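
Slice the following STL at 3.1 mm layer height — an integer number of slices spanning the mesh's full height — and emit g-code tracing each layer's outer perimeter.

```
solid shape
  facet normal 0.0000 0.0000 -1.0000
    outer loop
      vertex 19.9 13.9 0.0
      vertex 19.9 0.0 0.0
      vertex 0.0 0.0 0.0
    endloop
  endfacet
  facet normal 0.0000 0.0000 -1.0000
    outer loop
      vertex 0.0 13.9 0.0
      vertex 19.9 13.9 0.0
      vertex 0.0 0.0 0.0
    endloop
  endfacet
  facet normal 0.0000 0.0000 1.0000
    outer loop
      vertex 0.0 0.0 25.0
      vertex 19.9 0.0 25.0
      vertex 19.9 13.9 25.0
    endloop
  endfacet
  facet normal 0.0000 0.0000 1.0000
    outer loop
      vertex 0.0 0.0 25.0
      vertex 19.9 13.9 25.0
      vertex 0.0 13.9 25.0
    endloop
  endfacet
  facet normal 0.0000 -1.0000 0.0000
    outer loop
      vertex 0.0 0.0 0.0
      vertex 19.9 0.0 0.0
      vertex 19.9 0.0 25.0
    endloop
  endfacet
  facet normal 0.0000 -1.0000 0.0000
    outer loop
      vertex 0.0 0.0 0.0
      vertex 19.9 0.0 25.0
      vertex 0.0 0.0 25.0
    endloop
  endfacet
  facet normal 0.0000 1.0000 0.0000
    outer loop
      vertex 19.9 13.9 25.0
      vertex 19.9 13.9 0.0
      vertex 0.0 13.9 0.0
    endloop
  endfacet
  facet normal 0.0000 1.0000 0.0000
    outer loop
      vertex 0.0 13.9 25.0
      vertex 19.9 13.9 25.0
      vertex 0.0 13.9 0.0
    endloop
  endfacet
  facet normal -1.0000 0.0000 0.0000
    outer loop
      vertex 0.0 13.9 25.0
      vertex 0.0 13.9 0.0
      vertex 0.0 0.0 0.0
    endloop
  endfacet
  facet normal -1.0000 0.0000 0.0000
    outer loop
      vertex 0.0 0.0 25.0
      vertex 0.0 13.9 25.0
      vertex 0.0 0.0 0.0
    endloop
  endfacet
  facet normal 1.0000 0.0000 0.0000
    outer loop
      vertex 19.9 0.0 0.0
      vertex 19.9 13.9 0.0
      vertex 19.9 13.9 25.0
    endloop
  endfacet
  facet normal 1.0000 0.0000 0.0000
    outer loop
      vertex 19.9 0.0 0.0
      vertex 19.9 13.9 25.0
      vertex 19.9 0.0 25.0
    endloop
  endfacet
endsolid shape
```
; perimeter-only toolpath
G21 ; units = mm
G90 ; absolute positioning
G28 ; home
; layer 1
G0 Z3.1
G0 X0.0 Y0.0
G1 X19.9 Y0.0
G1 X19.9 Y13.9
G1 X0.0 Y13.9
G1 X0.0 Y0.0
; layer 2
G0 Z6.2
G0 X0.0 Y0.0
G1 X19.9 Y0.0
G1 X19.9 Y13.9
G1 X0.0 Y13.9
G1 X0.0 Y0.0
; layer 3
G0 Z9.4
G0 X0.0 Y0.0
G1 X19.9 Y0.0
G1 X19.9 Y13.9
G1 X0.0 Y13.9
G1 X0.0 Y0.0
; layer 4
G0 Z12.5
G0 X0.0 Y0.0
G1 X19.9 Y0.0
G1 X19.9 Y13.9
G1 X0.0 Y13.9
G1 X0.0 Y0.0
; layer 5
G0 Z15.6
G0 X0.0 Y0.0
G1 X19.9 Y0.0
G1 X19.9 Y13.9
G1 X0.0 Y13.9
G1 X0.0 Y0.0
; layer 6
G0 Z18.8
G0 X0.0 Y0.0
G1 X19.9 Y0.0
G1 X19.9 Y13.9
G1 X0.0 Y13.9
G1 X0.0 Y0.0
; layer 7
G0 Z21.9
G0 X0.0 Y0.0
G1 X19.9 Y0.0
G1 X19.9 Y13.9
G1 X0.0 Y13.9
G1 X0.0 Y0.0
; layer 8
G0 Z25.0
G0 X0.0 Y0.0
G1 X19.9 Y0.0
G1 X19.9 Y13.9
G1 X0.0 Y13.9
G1 X0.0 Y0.0
M2 ; end

The solid is a rectangular box, roughly 19.9 × 13.9 mm footprint and 25 mm tall. Slicing at Δz = 3.1 mm — 8 equal slices spanning the solid's height, so layer i sits at z = i·h/8 — gives 8 non-empty perimeters. Each is a 4-segment closed polygon; G0 lifts to the layer z and rapids to the start vertex, then G1 traces the edges.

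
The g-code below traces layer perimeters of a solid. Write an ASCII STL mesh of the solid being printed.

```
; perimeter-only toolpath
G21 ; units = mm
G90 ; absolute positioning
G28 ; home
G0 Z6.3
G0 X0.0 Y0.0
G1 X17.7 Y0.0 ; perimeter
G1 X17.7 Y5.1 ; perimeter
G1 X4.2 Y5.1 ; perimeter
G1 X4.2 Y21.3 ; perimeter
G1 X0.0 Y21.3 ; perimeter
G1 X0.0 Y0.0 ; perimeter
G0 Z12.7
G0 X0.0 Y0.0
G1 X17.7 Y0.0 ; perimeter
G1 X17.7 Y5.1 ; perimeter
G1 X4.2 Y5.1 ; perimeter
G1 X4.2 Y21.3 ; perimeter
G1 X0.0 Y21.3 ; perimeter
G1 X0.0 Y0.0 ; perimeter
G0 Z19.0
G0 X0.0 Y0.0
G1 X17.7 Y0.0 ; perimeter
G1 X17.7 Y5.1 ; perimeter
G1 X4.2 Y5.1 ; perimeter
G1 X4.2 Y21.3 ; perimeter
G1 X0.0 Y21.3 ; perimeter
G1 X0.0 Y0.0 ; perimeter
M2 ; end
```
solid part
  facet normal 0.0000 0.0000 -1.0000
    outer loop
      vertex 17.7 5.1 0.0
      vertex 17.7 0.0 0.0
      vertex 0.0 0.0 0.0
    endloop
  endfacet
  facet normal 0.0000 0.0000 -1.0000
    outer loop
      vertex 4.2 5.1 0.0
      vertex 17.7 5.1 0.0
      vertex 0.0 0.0 0.0
    endloop
  endfacet
  facet normal 0.0000 0.0000 -1.0000
    outer loop
      vertex 4.2 21.3 0.0
      vertex 4.2 5.1 0.0
      vertex 0.0 0.0 0.0
    endloop
  endfacet
  facet normal 0.0000 0.0000 -1.0000
    outer loop
      vertex 0.0 21.3 0.0
      vertex 4.2 21.3 0.0
      vertex 0.0 0.0 0.0
    endloop
  endfacet
  facet normal 0.0000 0.0000 1.0000
    outer loop
      vertex 0.0 0.0 19.0
      vertex 17.7 0.0 19.0
      vertex 17.7 5.1 19.0
    endloop
  endfacet
  facet normal 0.0000 0.0000 1.0000
    outer loop
      vertex 0.0 0.0 19.0
      vertex 17.7 5.1 19.0
      vertex 4.2 5.1 19.0
    endloop
  endfacet
  facet normal 0.0000 0.0000 1.0000
    outer loop
      vertex 0.0 0.0 19.0
      vertex 4.2 5.1 19.0
      vertex 4.2 21.3 19.0
    endloop
  endfacet
  facet normal 0.0000 0.0000 1.0000
    outer loop
      vertex 0.0 0.0 19.0
      vertex 4.2 21.3 19.0
      vertex 0.0 21.3 19.0
    endloop
  endfacet
  facet normal 0.0000 -1.0000 0.0000
    outer loop
      vertex 0.0 0.0 0.0
      vertex 17.7 0.0 0.0
      vertex 17.7 0.0 19.0
    endloop
  endfacet
  facet normal 0.0000 -1.0000 0.0000
    outer loop
      vertex 0.0 0.0 0.0
      vertex 17.7 0.0 19.0
      vertex 0.0 0.0 19.0
    endloop
  endfacet
  facet normal 1.0000 0.0000 0.0000
    outer loop
      vertex 17.7 0.0 0.0
      vertex 17.7 5.1 0.0
      vertex 17.7 5.1 19.0
    endloop
  endfacet
  facet normal 1.0000 0.0000 0.0000
    outer loop
      vertex 17.7 0.0 0.0
      vertex 17.7 5.1 19.0
      vertex 17.7 0.0 19.0
    endloop
  endfacet
  facet normal 0.0000 1.0000 0.0000
    outer loop
      vertex 17.7 5.1 0.0
      vertex 4.2 5.1 0.0
      vertex 4.2 5.1 19.0
    endloop
  endfacet
  facet normal 0.0000 1.0000 0.0000
    outer loop
      vertex 17.7 5.1 0.0
      vertex 4.2 5.1 19.0
      vertex 17.7 5.1 19.0
    endloop
  endfacet
  facet normal 1.0000 0.0000 0.0000
    outer loop
      vertex 4.2 5.1 0.0
      vertex 4.2 21.3 0.0
      vertex 4.2 21.3 19.0
    endloop
  endfacet
  facet normal 1.0000 0.0000 0.0000
    outer loop
      vertex 4.2 5.1 0.0
      vertex 4.2 21.3 19.0
      vertex 4.2 5.1 19.0
    endloop
  endfacet
  facet normal 0.0000 1.0000 0.0000
    outer loop
      vertex 4.2 21.3 0.0
      vertex 0.0 21.3 0.0
      vertex 0.0 21.3 19.0
    endloop
  endfacet
  facet normal 0.0000 1.0000 0.0000
    outer loop
      vertex 4.2 21.3 0.0
      vertex 0.0 21.3 19.0
      vertex 4.2 21.3 19.0
    endloop
  endfacet
  facet normal -1.0000 0.0000 0.0000
    outer loop
      vertex 0.0 21.3 0.0
      vertex 0.0 0.0 0.0
      vertex 0.0 0.0 19.0
    endloop
  endfacet
  facet normal -1.0000 0.0000 0.0000
    outer loop
      vertex 0.0 21.3 0.0
      vertex 0.0 0.0 19.0
      vertex 0.0 21.3 19.0
    endloop
  endfacet
endsolid part

The G0 Z moves step by Δz≈6.3 mm. Every layer's G1 loop is the same polygon, so the solid is a straight extrusion of it from z=0 to z≈19. Closing with flat bottom and top caps and triangulating gives 20 facets — an L-shaped prism: outer 17.7 × 21.3 mm, arm thicknesses ≈ 5.1 mm (horizontal) and 4.2 mm (vertical), extruded 19 mm in z.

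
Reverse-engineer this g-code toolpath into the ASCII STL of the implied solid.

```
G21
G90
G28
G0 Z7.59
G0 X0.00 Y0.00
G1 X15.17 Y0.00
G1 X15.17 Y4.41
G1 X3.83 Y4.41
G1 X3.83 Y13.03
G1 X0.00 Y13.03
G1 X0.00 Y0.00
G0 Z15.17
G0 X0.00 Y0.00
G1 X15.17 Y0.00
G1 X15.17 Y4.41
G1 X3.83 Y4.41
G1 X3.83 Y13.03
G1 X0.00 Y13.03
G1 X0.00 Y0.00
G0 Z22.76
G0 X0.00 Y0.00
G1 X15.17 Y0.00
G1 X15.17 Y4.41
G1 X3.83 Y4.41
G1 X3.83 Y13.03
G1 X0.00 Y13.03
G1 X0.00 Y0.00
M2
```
solid part
  facet normal 0.0000 0.0000 -1.0000
    outer loop
      vertex 15.17 4.41 0.00
      vertex 15.17 0.00 0.00
      vertex 0.00 0.00 0.00
    endloop
  endfacet
  facet normal 0.0000 0.0000 -1.0000
    outer loop
      vertex 3.83 4.41 0.00
      vertex 15.17 4.41 0.00
      vertex 0.00 0.00 0.00
    endloop
  endfacet
  facet normal 0.0000 0.0000 -1.0000
    outer loop
      vertex 3.83 13.03 0.00
      vertex 3.83 4.41 0.00
      vertex 0.00 0.00 0.00
    endloop
  endfacet
  facet normal 0.0000 0.0000 -1.0000
    outer loop
      vertex 0.00 13.03 0.00
      vertex 3.83 13.03 0.00
      vertex 0.00 0.00 0.00
    endloop
  endfacet
  facet normal 0.0000 0.0000 1.0000
    outer loop
      vertex 0.00 0.00 22.76
      vertex 15.17 0.00 22.76
      vertex 15.17 4.41 22.76
    endloop
  endfacet
  facet normal 0.0000 0.0000 1.0000
    outer loop
      vertex 0.00 0.00 22.76
      vertex 15.17 4.41 22.76
      vertex 3.83 4.41 22.76
    endloop
  endfacet
  facet normal 0.0000 0.0000 1.0000
    outer loop
      vertex 0.00 0.00 22.76
      vertex 3.83 4.41 22.76
      vertex 3.83 13.03 22.76
    endloop
  endfacet
  facet normal 0.0000 0.0000 1.0000
    outer loop
      vertex 0.00 0.00 22.76
      vertex 3.83 13.03 22.76
      vertex 0.00 13.03 22.76
    endloop
  endfacet
  facet normal 0.0000 -1.0000 0.0000
    outer loop
      vertex 0.00 0.00 0.00
      vertex 15.17 0.00 0.00
      vertex 15.17 0.00 22.76
    endloop
  endfacet
  facet normal 0.0000 -1.0000 0.0000
    outer loop
      vertex 0.00 0.00 0.00
      vertex 15.17 0.00 22.76
      vertex 0.00 0.00 22.76
    endloop
  endfacet
  facet normal 1.0000 0.0000 0.0000
    outer loop
      vertex 15.17 0.00 0.00
      vertex 15.17 4.41 0.00
      vertex 15.17 4.41 22.76
    endloop
  endfacet
  facet normal 1.0000 0.0000 0.0000
    outer loop
      vertex 15.17 0.00 0.00
      vertex 15.17 4.41 22.76
      vertex 15.17 0.00 22.76
    endloop
  endfacet
  facet normal 0.0000 1.0000 0.0000
    outer loop
      vertex 15.17 4.41 0.00
      vertex 3.83 4.41 0.00
      vertex 3.83 4.41 22.76
    endloop
  endfacet
  facet normal 0.0000 1.0000 0.0000
    outer loop
      vertex 15.17 4.41 0.00
      vertex 3.83 4.41 22.76
      vertex 15.17 4.41 22.76
    endloop
  endfacet
  facet normal 1.0000 0.0000 0.0000
    outer loop
      vertex 3.83 4.41 0.00
      vertex 3.83 13.03 0.00
      vertex 3.83 13.03 22.76
    endloop
  endfacet
  facet normal 1.0000 0.0000 0.0000
    outer loop
      vertex 3.83 4.41 0.00
      vertex 3.83 13.03 22.76
      vertex 3.83 4.41 22.76
    endloop
  endfacet
  facet normal 0.0000 1.0000 0.0000
    outer loop
      vertex 3.83 13.03 0.00
      vertex 0.00 13.03 0.00
      vertex 0.00 13.03 22.76
    endloop
  endfacet
  facet normal 0.0000 1.0000 0.0000
    outer loop
      vertex 3.83 13.03 0.00
      vertex 0.00 13.03 22.76
      vertex 3.83 13.03 22.76
    endloop
  endfacet
  facet normal -1.0000 0.0000 0.0000
    outer loop
      vertex 0.00 13.03 0.00
      vertex 0.00 0.00 0.00
      vertex 0.00 0.00 22.76
    endloop
  endfacet
  facet normal -1.0000 0.0000 0.0000
    outer loop
      vertex 0.00 13.03 0.00
      vertex 0.00 0.00 22.76
      vertex 0.00 13.03 22.76
    endloop
  endfacet
endsolid part

The G0 Z moves step by Δz≈7.59 mm. Every layer's G1 loop is the same polygon, so the solid is a straight extrusion of it from z=0 to z≈22.8. Closing with flat bottom and top caps and triangulating gives 20 facets — an L-shaped prism: outer 15.2 × 13 mm, arm thicknesses ≈ 4.41 mm (horizontal) and 3.83 mm (vertical), extruded 22.8 mm in z.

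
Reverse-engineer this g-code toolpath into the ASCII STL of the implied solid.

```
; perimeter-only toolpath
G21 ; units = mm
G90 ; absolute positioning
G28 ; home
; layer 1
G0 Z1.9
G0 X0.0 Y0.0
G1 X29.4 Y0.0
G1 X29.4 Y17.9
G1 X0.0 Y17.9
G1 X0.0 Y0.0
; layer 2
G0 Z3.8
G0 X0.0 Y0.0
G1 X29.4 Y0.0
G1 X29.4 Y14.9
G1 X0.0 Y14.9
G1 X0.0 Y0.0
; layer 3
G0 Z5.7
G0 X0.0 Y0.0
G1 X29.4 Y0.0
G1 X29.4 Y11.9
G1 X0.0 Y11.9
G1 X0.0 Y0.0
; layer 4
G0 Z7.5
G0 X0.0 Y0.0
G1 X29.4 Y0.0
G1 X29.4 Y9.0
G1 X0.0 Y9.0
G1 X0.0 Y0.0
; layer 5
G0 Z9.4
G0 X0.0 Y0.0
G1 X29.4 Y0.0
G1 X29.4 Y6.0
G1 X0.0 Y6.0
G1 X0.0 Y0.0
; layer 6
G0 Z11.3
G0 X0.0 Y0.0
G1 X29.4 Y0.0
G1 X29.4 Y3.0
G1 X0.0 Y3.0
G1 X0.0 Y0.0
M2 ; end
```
solid part
  facet normal 0.0000 0.0000 -1.0000
    outer loop
      vertex 29.4 20.9 0.0
      vertex 29.4 0.0 0.0
      vertex 0.0 0.0 0.0
    endloop
  endfacet
  facet normal 0.0000 0.0000 -1.0000
    outer loop
      vertex 0.0 20.9 0.0
      vertex 29.4 20.9 0.0
      vertex 0.0 0.0 0.0
    endloop
  endfacet
  facet normal 0.0000 -1.0000 0.0000
    outer loop
      vertex 0.0 0.0 0.0
      vertex 29.4 0.0 0.0
      vertex 29.4 0.0 13.2
    endloop
  endfacet
  facet normal 0.0000 -1.0000 0.0000
    outer loop
      vertex 0.0 0.0 0.0
      vertex 29.4 0.0 13.2
      vertex 0.0 0.0 13.2
    endloop
  endfacet
  facet normal 0.0000 0.5340 0.8455
    outer loop
      vertex 0.0 0.0 13.2
      vertex 29.4 0.0 13.2
      vertex 29.4 20.9 0.0
    endloop
  endfacet
  facet normal 0.0000 0.5340 0.8455
    outer loop
      vertex 0.0 0.0 13.2
      vertex 29.4 20.9 0.0
      vertex 0.0 20.9 0.0
    endloop
  endfacet
  facet normal -1.0000 0.0000 0.0000
    outer loop
      vertex 0.0 0.0 13.2
      vertex 0.0 20.9 0.0
      vertex 0.0 0.0 0.0
    endloop
  endfacet
  facet normal 1.0000 0.0000 0.0000
    outer loop
      vertex 29.4 0.0 0.0
      vertex 29.4 20.9 0.0
      vertex 29.4 0.0 13.2
    endloop
  endfacet
endsolid part

The G0 Z moves step by Δz≈1.9 mm. The G1 loops shrink linearly with z, so the solid tapers from its base footprint up to z≈13.2. Closing with a flat bottom cap and the tapered top and triangulating gives 8 facets — a wedge (ramp): 29.4 × 20.9 mm base, rising to 13.2 mm along the y=0 edge and sloping linearly to z=0 at y=20.9.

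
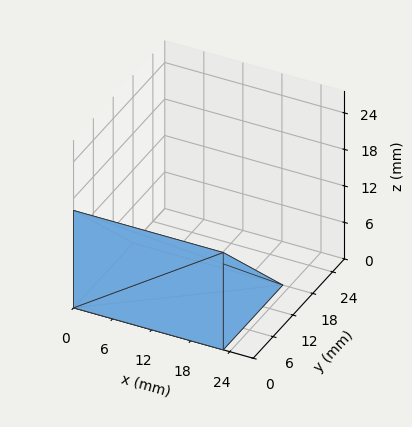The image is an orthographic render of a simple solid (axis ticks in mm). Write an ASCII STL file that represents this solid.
Reading the render: the shape is a wedge (ramp): 23 × 18 mm base, rising to 16 mm along the y=0 edge and sloping linearly to z=0 at y=18 (dimensions read to the nearest mm from the axis ticks). For the STL, each face is triangulated and given an outward normal.

solid part
  facet normal 0.0000 0.0000 -1.0000
    outer loop
      vertex 23.00 18.00 0.00
      vertex 23.00 0.00 0.00
      vertex 0.00 0.00 0.00
    endloop
  endfacet
  facet normal 0.0000 0.0000 -1.0000
    outer loop
      vertex 0.00 18.00 0.00
      vertex 23.00 18.00 0.00
      vertex 0.00 0.00 0.00
    endloop
  endfacet
  facet normal 0.0000 -1.0000 0.0000
    outer loop
      vertex 0.00 0.00 0.00
      vertex 23.00 0.00 0.00
      vertex 23.00 0.00 16.00
    endloop
  endfacet
  facet normal 0.0000 -1.0000 0.0000
    outer loop
      vertex 0.00 0.00 0.00
      vertex 23.00 0.00 16.00
      vertex 0.00 0.00 16.00
    endloop
  endfacet
  facet normal 0.0000 0.6644 0.7474
    outer loop
      vertex 0.00 0.00 16.00
      vertex 23.00 0.00 16.00
      vertex 23.00 18.00 0.00
    endloop
  endfacet
  facet normal 0.0000 0.6644 0.7474
    outer loop
      vertex 0.00 0.00 16.00
      vertex 23.00 18.00 0.00
      vertex 0.00 18.00 0.00
    endloop
  endfacet
  facet normal -1.0000 0.0000 0.0000
    outer loop
      vertex 0.00 0.00 16.00
      vertex 0.00 18.00 0.00
      vertex 0.00 0.00 0.00
    endloop
  endfacet
  facet normal 1.0000 0.0000 0.0000
    outer loop
      vertex 23.00 0.00 0.00
      vertex 23.00 18.00 0.00
      vertex 23.00 0.00 16.00
    endloop
  endfacet
endsolid part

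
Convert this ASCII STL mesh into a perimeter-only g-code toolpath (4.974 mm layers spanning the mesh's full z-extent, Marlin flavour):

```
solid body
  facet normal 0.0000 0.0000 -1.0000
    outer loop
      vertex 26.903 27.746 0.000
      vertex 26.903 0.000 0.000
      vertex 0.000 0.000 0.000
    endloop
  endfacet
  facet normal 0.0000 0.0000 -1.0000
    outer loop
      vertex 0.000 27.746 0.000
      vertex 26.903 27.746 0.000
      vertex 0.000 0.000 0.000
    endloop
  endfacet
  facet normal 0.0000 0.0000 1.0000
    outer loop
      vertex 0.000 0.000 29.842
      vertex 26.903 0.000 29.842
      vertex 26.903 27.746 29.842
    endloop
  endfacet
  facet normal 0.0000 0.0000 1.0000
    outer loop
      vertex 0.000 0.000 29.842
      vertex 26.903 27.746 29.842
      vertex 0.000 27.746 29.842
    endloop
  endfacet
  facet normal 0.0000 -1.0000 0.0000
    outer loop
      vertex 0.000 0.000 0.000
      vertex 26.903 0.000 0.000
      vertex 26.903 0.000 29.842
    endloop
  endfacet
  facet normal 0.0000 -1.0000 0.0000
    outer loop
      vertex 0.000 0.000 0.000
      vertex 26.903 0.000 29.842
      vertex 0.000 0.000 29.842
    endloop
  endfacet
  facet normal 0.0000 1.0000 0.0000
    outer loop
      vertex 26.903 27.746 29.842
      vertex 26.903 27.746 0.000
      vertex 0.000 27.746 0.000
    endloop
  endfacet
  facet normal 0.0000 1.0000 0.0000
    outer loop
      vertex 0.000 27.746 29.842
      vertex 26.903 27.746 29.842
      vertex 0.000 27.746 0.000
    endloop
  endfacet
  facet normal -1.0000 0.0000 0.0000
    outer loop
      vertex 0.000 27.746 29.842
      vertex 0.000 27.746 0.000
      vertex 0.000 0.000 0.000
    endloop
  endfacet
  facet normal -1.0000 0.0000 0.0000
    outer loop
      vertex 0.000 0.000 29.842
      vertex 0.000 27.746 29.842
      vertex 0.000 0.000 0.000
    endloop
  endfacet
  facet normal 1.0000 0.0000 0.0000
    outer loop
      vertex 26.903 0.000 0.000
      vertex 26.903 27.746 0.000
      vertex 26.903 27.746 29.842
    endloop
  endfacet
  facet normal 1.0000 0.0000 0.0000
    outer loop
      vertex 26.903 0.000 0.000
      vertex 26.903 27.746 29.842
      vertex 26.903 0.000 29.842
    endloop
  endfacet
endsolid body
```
; perimeter-only toolpath
G21 ; units = mm
G90 ; absolute positioning
G28 ; home
; layer 1
G0 Z4.974
G0 X0.000 Y0.000
G1 X26.903 Y0.000
G1 X26.903 Y27.746
G1 X0.000 Y27.746
G1 X0.000 Y0.000
; layer 2
G0 Z9.947
G0 X0.000 Y0.000
G1 X26.903 Y0.000
G1 X26.903 Y27.746
G1 X0.000 Y27.746
G1 X0.000 Y0.000
; layer 3
G0 Z14.921
G0 X0.000 Y0.000
G1 X26.903 Y0.000
G1 X26.903 Y27.746
G1 X0.000 Y27.746
G1 X0.000 Y0.000
; layer 4
G0 Z19.895
G0 X0.000 Y0.000
G1 X26.903 Y0.000
G1 X26.903 Y27.746
G1 X0.000 Y27.746
G1 X0.000 Y0.000
; layer 5
G0 Z24.868
G0 X0.000 Y0.000
G1 X26.903 Y0.000
G1 X26.903 Y27.746
G1 X0.000 Y27.746
G1 X0.000 Y0.000
; layer 6
G0 Z29.842
G0 X0.000 Y0.000
G1 X26.903 Y0.000
G1 X26.903 Y27.746
G1 X0.000 Y27.746
G1 X0.000 Y0.000
M2 ; end

The solid is a rectangular box, roughly 26.9 × 27.7 mm footprint and 29.8 mm tall. Slicing at Δz = 4.974 mm — 6 equal slices spanning the solid's height, so layer i sits at z = i·h/6 — gives 6 non-empty perimeters. Each is a 4-segment closed polygon; G0 lifts to the layer z and rapids to the start vertex, then G1 traces the edges.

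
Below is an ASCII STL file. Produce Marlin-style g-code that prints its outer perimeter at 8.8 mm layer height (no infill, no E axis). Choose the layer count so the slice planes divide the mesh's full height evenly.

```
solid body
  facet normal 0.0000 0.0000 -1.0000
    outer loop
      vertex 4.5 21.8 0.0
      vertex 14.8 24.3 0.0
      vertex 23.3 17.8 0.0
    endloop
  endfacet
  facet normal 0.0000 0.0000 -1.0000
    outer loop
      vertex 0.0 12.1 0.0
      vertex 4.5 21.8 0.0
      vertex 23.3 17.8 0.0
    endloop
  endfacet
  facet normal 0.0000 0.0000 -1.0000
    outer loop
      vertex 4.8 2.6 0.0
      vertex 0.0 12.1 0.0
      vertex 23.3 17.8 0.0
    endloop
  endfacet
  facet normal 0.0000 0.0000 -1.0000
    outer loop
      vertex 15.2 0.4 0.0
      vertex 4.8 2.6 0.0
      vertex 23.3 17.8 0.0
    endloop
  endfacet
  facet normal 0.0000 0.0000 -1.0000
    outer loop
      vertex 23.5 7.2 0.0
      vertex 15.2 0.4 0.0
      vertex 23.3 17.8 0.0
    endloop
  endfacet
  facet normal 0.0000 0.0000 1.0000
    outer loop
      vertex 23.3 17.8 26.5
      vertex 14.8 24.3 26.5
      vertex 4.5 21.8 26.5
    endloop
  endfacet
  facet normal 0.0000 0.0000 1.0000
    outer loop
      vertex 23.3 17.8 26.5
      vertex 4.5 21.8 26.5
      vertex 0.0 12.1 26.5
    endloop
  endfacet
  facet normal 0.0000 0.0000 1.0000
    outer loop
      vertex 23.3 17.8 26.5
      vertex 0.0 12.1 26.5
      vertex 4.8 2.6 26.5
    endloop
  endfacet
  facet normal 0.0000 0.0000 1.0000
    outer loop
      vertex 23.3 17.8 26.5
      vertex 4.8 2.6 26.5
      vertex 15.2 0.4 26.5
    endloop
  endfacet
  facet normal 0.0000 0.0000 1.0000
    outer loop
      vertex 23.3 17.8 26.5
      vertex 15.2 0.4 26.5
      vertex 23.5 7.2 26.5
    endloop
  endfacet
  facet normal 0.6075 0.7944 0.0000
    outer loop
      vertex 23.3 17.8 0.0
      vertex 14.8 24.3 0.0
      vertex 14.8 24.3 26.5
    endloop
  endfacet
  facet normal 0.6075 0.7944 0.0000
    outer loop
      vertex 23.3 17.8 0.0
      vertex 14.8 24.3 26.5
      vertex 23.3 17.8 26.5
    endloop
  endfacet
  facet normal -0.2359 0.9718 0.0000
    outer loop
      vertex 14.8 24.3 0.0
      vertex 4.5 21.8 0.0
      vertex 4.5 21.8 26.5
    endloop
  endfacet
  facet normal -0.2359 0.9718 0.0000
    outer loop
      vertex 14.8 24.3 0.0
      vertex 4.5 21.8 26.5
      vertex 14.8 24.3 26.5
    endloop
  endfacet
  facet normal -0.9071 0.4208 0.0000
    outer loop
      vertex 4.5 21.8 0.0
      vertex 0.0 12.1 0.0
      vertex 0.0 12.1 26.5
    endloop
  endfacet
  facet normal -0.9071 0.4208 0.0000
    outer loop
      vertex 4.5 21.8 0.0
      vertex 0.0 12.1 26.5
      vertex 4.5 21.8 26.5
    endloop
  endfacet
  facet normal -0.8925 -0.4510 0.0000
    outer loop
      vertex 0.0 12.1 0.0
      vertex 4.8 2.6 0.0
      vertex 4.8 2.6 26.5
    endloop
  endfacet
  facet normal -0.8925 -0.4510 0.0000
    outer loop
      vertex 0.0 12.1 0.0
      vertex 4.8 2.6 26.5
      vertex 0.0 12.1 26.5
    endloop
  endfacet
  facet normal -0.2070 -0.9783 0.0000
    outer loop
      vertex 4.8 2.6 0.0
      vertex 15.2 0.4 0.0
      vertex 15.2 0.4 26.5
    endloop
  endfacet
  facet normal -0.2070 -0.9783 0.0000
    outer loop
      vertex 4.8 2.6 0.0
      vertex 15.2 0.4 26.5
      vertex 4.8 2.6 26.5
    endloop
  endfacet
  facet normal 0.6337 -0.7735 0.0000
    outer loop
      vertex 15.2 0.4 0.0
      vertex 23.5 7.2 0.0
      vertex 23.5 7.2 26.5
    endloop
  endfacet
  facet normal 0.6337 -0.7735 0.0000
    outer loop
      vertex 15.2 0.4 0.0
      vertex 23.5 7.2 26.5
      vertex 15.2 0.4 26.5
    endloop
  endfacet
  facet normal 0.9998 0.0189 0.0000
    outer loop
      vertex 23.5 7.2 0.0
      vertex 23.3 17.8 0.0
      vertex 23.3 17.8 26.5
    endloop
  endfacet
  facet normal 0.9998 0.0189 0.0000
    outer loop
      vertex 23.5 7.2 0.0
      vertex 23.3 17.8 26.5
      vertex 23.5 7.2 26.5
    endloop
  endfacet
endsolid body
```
; perimeter-only toolpath
G21 ; units = mm
G90 ; absolute positioning
G28 ; home
; layer 1
G0 Z8.8
G0 X23.3 Y17.8
G1 X14.8 Y24.3
G1 X4.5 Y21.8
G1 X0.0 Y12.1
G1 X4.8 Y2.6
G1 X15.2 Y0.4
G1 X23.5 Y7.2
G1 X23.3 Y17.8
; layer 2
G0 Z17.7
G0 X23.3 Y17.8
G1 X14.8 Y24.3
G1 X4.5 Y21.8
G1 X0.0 Y12.1
G1 X4.8 Y2.6
G1 X15.2 Y0.4
G1 X23.5 Y7.2
G1 X23.3 Y17.8
; layer 3
G0 Z26.5
G0 X23.3 Y17.8
G1 X14.8 Y24.3
G1 X4.5 Y21.8
G1 X0.0 Y12.1
G1 X4.8 Y2.6
G1 X15.2 Y0.4
G1 X23.5 Y7.2
G1 X23.3 Y17.8
M2 ; end

The solid is a regular 7-sided prism (a cylinder approximated with 7 flat sides), circumscribed radius ≈ 12.3 mm, height ≈ 26.5 mm. Slicing at Δz = 8.8 mm — 3 equal slices spanning the solid's height, so layer i sits at z = i·h/3 — gives 3 non-empty perimeters. Each is a 7-segment closed polygon; G0 lifts to the layer z and rapids to the start vertex, then G1 traces the edges.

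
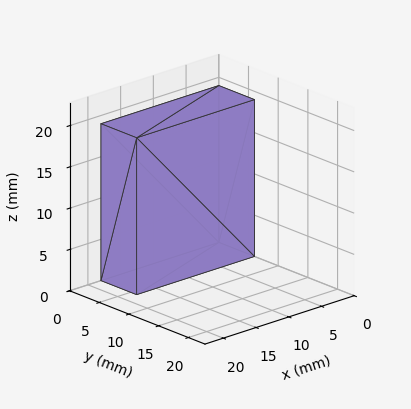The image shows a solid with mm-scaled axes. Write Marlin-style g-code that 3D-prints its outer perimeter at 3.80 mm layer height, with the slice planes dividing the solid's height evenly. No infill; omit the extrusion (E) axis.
Reading the render: the shape is a rectangular box, roughly 18 × 6 mm footprint and 19 mm tall (dimensions read to the nearest mm from the axis ticks). For the g-code, the solid's height is divided into equal slices at the stated Δz and each level perimeter traced with G1 moves after a G0 lift.

; perimeter-only toolpath
G21 ; units = mm
G90 ; absolute positioning
G28 ; home
; layer 1
G0 Z3.80
G0 X0.00 Y0.00
G1 X18.00 Y0.00
G1 X18.00 Y6.00
G1 X0.00 Y6.00
G1 X0.00 Y0.00
; layer 2
G0 Z7.60
G0 X0.00 Y0.00
G1 X18.00 Y0.00
G1 X18.00 Y6.00
G1 X0.00 Y6.00
G1 X0.00 Y0.00
; layer 3
G0 Z11.40
G0 X0.00 Y0.00
G1 X18.00 Y0.00
G1 X18.00 Y6.00
G1 X0.00 Y6.00
G1 X0.00 Y0.00
; layer 4
G0 Z15.20
G0 X0.00 Y0.00
G1 X18.00 Y0.00
G1 X18.00 Y6.00
G1 X0.00 Y6.00
G1 X0.00 Y0.00
; layer 5
G0 Z19.00
G0 X0.00 Y0.00
G1 X18.00 Y0.00
G1 X18.00 Y6.00
G1 X0.00 Y6.00
G1 X0.00 Y0.00
M2 ; end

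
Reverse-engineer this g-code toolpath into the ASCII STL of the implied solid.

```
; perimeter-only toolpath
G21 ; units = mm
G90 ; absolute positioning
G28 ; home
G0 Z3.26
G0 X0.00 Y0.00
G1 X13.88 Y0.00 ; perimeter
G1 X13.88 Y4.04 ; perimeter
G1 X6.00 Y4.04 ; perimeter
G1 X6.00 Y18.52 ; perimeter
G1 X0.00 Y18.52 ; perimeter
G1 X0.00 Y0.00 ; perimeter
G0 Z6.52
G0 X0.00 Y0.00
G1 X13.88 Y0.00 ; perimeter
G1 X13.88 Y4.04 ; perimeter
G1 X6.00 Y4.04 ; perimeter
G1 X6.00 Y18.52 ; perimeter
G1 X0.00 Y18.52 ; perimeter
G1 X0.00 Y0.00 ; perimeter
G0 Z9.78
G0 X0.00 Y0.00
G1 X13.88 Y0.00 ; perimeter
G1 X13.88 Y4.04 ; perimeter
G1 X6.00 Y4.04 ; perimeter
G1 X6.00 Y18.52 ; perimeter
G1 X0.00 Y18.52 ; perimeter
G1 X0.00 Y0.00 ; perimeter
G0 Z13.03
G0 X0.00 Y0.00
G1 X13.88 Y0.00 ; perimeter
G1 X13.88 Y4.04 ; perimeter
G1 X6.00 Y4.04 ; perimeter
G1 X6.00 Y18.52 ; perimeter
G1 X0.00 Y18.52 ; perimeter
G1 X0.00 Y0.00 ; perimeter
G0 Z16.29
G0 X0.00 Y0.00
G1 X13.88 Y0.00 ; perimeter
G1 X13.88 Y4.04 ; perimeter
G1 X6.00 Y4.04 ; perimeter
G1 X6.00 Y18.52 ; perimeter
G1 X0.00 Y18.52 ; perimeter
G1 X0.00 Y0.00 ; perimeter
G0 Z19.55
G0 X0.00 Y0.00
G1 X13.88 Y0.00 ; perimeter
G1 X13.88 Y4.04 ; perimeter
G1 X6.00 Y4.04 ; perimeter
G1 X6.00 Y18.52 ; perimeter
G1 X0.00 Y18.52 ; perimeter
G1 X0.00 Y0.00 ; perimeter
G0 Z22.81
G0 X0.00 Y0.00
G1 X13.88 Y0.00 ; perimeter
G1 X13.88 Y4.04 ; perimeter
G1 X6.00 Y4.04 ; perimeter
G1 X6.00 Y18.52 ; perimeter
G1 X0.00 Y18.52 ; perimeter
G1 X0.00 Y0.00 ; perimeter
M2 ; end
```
solid part
  facet normal 0.0000 0.0000 -1.0000
    outer loop
      vertex 13.88 4.04 0.00
      vertex 13.88 0.00 0.00
      vertex 0.00 0.00 0.00
    endloop
  endfacet
  facet normal 0.0000 0.0000 -1.0000
    outer loop
      vertex 6.00 4.04 0.00
      vertex 13.88 4.04 0.00
      vertex 0.00 0.00 0.00
    endloop
  endfacet
  facet normal 0.0000 0.0000 -1.0000
    outer loop
      vertex 6.00 18.52 0.00
      vertex 6.00 4.04 0.00
      vertex 0.00 0.00 0.00
    endloop
  endfacet
  facet normal 0.0000 0.0000 -1.0000
    outer loop
      vertex 0.00 18.52 0.00
      vertex 6.00 18.52 0.00
      vertex 0.00 0.00 0.00
    endloop
  endfacet
  facet normal 0.0000 0.0000 1.0000
    outer loop
      vertex 0.00 0.00 22.81
      vertex 13.88 0.00 22.81
      vertex 13.88 4.04 22.81
    endloop
  endfacet
  facet normal 0.0000 0.0000 1.0000
    outer loop
      vertex 0.00 0.00 22.81
      vertex 13.88 4.04 22.81
      vertex 6.00 4.04 22.81
    endloop
  endfacet
  facet normal 0.0000 0.0000 1.0000
    outer loop
      vertex 0.00 0.00 22.81
      vertex 6.00 4.04 22.81
      vertex 6.00 18.52 22.81
    endloop
  endfacet
  facet normal 0.0000 0.0000 1.0000
    outer loop
      vertex 0.00 0.00 22.81
      vertex 6.00 18.52 22.81
      vertex 0.00 18.52 22.81
    endloop
  endfacet
  facet normal 0.0000 -1.0000 0.0000
    outer loop
      vertex 0.00 0.00 0.00
      vertex 13.88 0.00 0.00
      vertex 13.88 0.00 22.81
    endloop
  endfacet
  facet normal 0.0000 -1.0000 0.0000
    outer loop
      vertex 0.00 0.00 0.00
      vertex 13.88 0.00 22.81
      vertex 0.00 0.00 22.81
    endloop
  endfacet
  facet normal 1.0000 0.0000 0.0000
    outer loop
      vertex 13.88 0.00 0.00
      vertex 13.88 4.04 0.00
      vertex 13.88 4.04 22.81
    endloop
  endfacet
  facet normal 1.0000 0.0000 0.0000
    outer loop
      vertex 13.88 0.00 0.00
      vertex 13.88 4.04 22.81
      vertex 13.88 0.00 22.81
    endloop
  endfacet
  facet normal 0.0000 1.0000 0.0000
    outer loop
      vertex 13.88 4.04 0.00
      vertex 6.00 4.04 0.00
      vertex 6.00 4.04 22.81
    endloop
  endfacet
  facet normal 0.0000 1.0000 0.0000
    outer loop
      vertex 13.88 4.04 0.00
      vertex 6.00 4.04 22.81
      vertex 13.88 4.04 22.81
    endloop
  endfacet
  facet normal 1.0000 0.0000 0.0000
    outer loop
      vertex 6.00 4.04 0.00
      vertex 6.00 18.52 0.00
      vertex 6.00 18.52 22.81
    endloop
  endfacet
  facet normal 1.0000 0.0000 0.0000
    outer loop
      vertex 6.00 4.04 0.00
      vertex 6.00 18.52 22.81
      vertex 6.00 4.04 22.81
    endloop
  endfacet
  facet normal 0.0000 1.0000 0.0000
    outer loop
      vertex 6.00 18.52 0.00
      vertex 0.00 18.52 0.00
      vertex 0.00 18.52 22.81
    endloop
  endfacet
  facet normal 0.0000 1.0000 0.0000
    outer loop
      vertex 6.00 18.52 0.00
      vertex 0.00 18.52 22.81
      vertex 6.00 18.52 22.81
    endloop
  endfacet
  facet normal -1.0000 0.0000 0.0000
    outer loop
      vertex 0.00 18.52 0.00
      vertex 0.00 0.00 0.00
      vertex 0.00 0.00 22.81
    endloop
  endfacet
  facet normal -1.0000 0.0000 0.0000
    outer loop
      vertex 0.00 18.52 0.00
      vertex 0.00 0.00 22.81
      vertex 0.00 18.52 22.81
    endloop
  endfacet
endsolid part

The G0 Z moves step by Δz≈3.26 mm. Every layer's G1 loop is the same polygon, so the solid is a straight extrusion of it from z=0 to z≈22.8. Closing with flat bottom and top caps and triangulating gives 20 facets — an L-shaped prism: outer 13.9 × 18.5 mm, arm thicknesses ≈ 4.04 mm (horizontal) and 6 mm (vertical), extruded 22.8 mm in z.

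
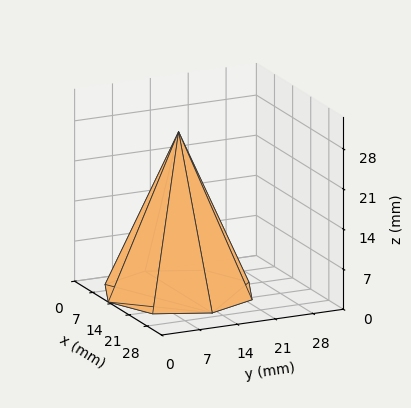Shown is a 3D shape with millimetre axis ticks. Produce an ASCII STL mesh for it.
Reading the render: the shape is a regular 8-sided pyramid, base circumscribed radius ≈ 13 mm, apex at z ≈ 28 mm (dimensions read to the nearest mm from the axis ticks). For the STL, each face is triangulated and given an outward normal.

solid part
  facet normal 0.0000 0.0000 -1.0000
    outer loop
      vertex 13.00 26.00 0.00
      vertex 22.19 22.19 0.00
      vertex 26.00 13.00 0.00
    endloop
  endfacet
  facet normal 0.0000 0.0000 -1.0000
    outer loop
      vertex 3.81 22.19 0.00
      vertex 13.00 26.00 0.00
      vertex 26.00 13.00 0.00
    endloop
  endfacet
  facet normal 0.0000 0.0000 -1.0000
    outer loop
      vertex 0.00 13.00 0.00
      vertex 3.81 22.19 0.00
      vertex 26.00 13.00 0.00
    endloop
  endfacet
  facet normal 0.0000 0.0000 -1.0000
    outer loop
      vertex 3.81 3.81 0.00
      vertex 0.00 13.00 0.00
      vertex 26.00 13.00 0.00
    endloop
  endfacet
  facet normal 0.0000 0.0000 -1.0000
    outer loop
      vertex 13.00 0.00 0.00
      vertex 3.81 3.81 0.00
      vertex 26.00 13.00 0.00
    endloop
  endfacet
  facet normal 0.0000 0.0000 -1.0000
    outer loop
      vertex 22.19 3.81 0.00
      vertex 13.00 0.00 0.00
      vertex 26.00 13.00 0.00
    endloop
  endfacet
  facet normal 0.8490 0.3520 0.3942
    outer loop
      vertex 26.00 13.00 0.00
      vertex 22.19 22.19 0.00
      vertex 13.00 13.00 28.00
    endloop
  endfacet
  facet normal 0.3520 0.8490 0.3942
    outer loop
      vertex 22.19 22.19 0.00
      vertex 13.00 26.00 0.00
      vertex 13.00 13.00 28.00
    endloop
  endfacet
  facet normal -0.3520 0.8490 0.3942
    outer loop
      vertex 13.00 26.00 0.00
      vertex 3.81 22.19 0.00
      vertex 13.00 13.00 28.00
    endloop
  endfacet
  facet normal -0.8490 0.3520 0.3942
    outer loop
      vertex 3.81 22.19 0.00
      vertex 0.00 13.00 0.00
      vertex 13.00 13.00 28.00
    endloop
  endfacet
  facet normal -0.8490 -0.3520 0.3942
    outer loop
      vertex 0.00 13.00 0.00
      vertex 3.81 3.81 0.00
      vertex 13.00 13.00 28.00
    endloop
  endfacet
  facet normal -0.3520 -0.8490 0.3942
    outer loop
      vertex 3.81 3.81 0.00
      vertex 13.00 0.00 0.00
      vertex 13.00 13.00 28.00
    endloop
  endfacet
  facet normal 0.3520 -0.8490 0.3942
    outer loop
      vertex 13.00 0.00 0.00
      vertex 22.19 3.81 0.00
      vertex 13.00 13.00 28.00
    endloop
  endfacet
  facet normal 0.8490 -0.3520 0.3942
    outer loop
      vertex 22.19 3.81 0.00
      vertex 26.00 13.00 0.00
      vertex 13.00 13.00 28.00
    endloop
  endfacet
endsolid part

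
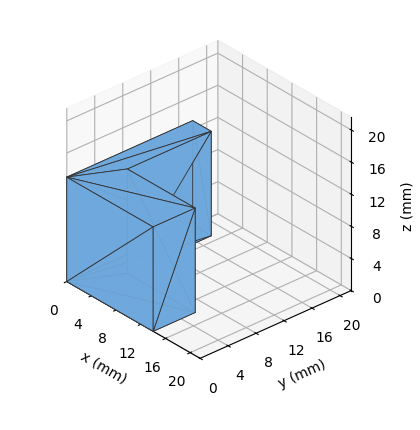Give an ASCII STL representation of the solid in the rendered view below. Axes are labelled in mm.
Reading the render: the shape is an L-shaped prism: outer 14 × 18 mm, arm thicknesses ≈ 6 mm (horizontal) and 3 mm (vertical), extruded 13 mm in z (dimensions read to the nearest mm from the axis ticks). For the STL, each face is triangulated and given an outward normal.

solid part
  facet normal 0.0000 0.0000 -1.0000
    outer loop
      vertex 14.0 6.0 0.0
      vertex 14.0 0.0 0.0
      vertex 0.0 0.0 0.0
    endloop
  endfacet
  facet normal 0.0000 0.0000 -1.0000
    outer loop
      vertex 3.0 6.0 0.0
      vertex 14.0 6.0 0.0
      vertex 0.0 0.0 0.0
    endloop
  endfacet
  facet normal 0.0000 0.0000 -1.0000
    outer loop
      vertex 3.0 18.0 0.0
      vertex 3.0 6.0 0.0
      vertex 0.0 0.0 0.0
    endloop
  endfacet
  facet normal 0.0000 0.0000 -1.0000
    outer loop
      vertex 0.0 18.0 0.0
      vertex 3.0 18.0 0.0
      vertex 0.0 0.0 0.0
    endloop
  endfacet
  facet normal 0.0000 0.0000 1.0000
    outer loop
      vertex 0.0 0.0 13.0
      vertex 14.0 0.0 13.0
      vertex 14.0 6.0 13.0
    endloop
  endfacet
  facet normal 0.0000 0.0000 1.0000
    outer loop
      vertex 0.0 0.0 13.0
      vertex 14.0 6.0 13.0
      vertex 3.0 6.0 13.0
    endloop
  endfacet
  facet normal 0.0000 0.0000 1.0000
    outer loop
      vertex 0.0 0.0 13.0
      vertex 3.0 6.0 13.0
      vertex 3.0 18.0 13.0
    endloop
  endfacet
  facet normal 0.0000 0.0000 1.0000
    outer loop
      vertex 0.0 0.0 13.0
      vertex 3.0 18.0 13.0
      vertex 0.0 18.0 13.0
    endloop
  endfacet
  facet normal 0.0000 -1.0000 0.0000
    outer loop
      vertex 0.0 0.0 0.0
      vertex 14.0 0.0 0.0
      vertex 14.0 0.0 13.0
    endloop
  endfacet
  facet normal 0.0000 -1.0000 0.0000
    outer loop
      vertex 0.0 0.0 0.0
      vertex 14.0 0.0 13.0
      vertex 0.0 0.0 13.0
    endloop
  endfacet
  facet normal 1.0000 0.0000 0.0000
    outer loop
      vertex 14.0 0.0 0.0
      vertex 14.0 6.0 0.0
      vertex 14.0 6.0 13.0
    endloop
  endfacet
  facet normal 1.0000 0.0000 0.0000
    outer loop
      vertex 14.0 0.0 0.0
      vertex 14.0 6.0 13.0
      vertex 14.0 0.0 13.0
    endloop
  endfacet
  facet normal 0.0000 1.0000 0.0000
    outer loop
      vertex 14.0 6.0 0.0
      vertex 3.0 6.0 0.0
      vertex 3.0 6.0 13.0
    endloop
  endfacet
  facet normal 0.0000 1.0000 0.0000
    outer loop
      vertex 14.0 6.0 0.0
      vertex 3.0 6.0 13.0
      vertex 14.0 6.0 13.0
    endloop
  endfacet
  facet normal 1.0000 0.0000 0.0000
    outer loop
      vertex 3.0 6.0 0.0
      vertex 3.0 18.0 0.0
      vertex 3.0 18.0 13.0
    endloop
  endfacet
  facet normal 1.0000 0.0000 0.0000
    outer loop
      vertex 3.0 6.0 0.0
      vertex 3.0 18.0 13.0
      vertex 3.0 6.0 13.0
    endloop
  endfacet
  facet normal 0.0000 1.0000 0.0000
    outer loop
      vertex 3.0 18.0 0.0
      vertex 0.0 18.0 0.0
      vertex 0.0 18.0 13.0
    endloop
  endfacet
  facet normal 0.0000 1.0000 0.0000
    outer loop
      vertex 3.0 18.0 0.0
      vertex 0.0 18.0 13.0
      vertex 3.0 18.0 13.0
    endloop
  endfacet
  facet normal -1.0000 0.0000 0.0000
    outer loop
      vertex 0.0 18.0 0.0
      vertex 0.0 0.0 0.0
      vertex 0.0 0.0 13.0
    endloop
  endfacet
  facet normal -1.0000 0.0000 0.0000
    outer loop
      vertex 0.0 18.0 0.0
      vertex 0.0 0.0 13.0
      vertex 0.0 18.0 13.0
    endloop
  endfacet
endsolid part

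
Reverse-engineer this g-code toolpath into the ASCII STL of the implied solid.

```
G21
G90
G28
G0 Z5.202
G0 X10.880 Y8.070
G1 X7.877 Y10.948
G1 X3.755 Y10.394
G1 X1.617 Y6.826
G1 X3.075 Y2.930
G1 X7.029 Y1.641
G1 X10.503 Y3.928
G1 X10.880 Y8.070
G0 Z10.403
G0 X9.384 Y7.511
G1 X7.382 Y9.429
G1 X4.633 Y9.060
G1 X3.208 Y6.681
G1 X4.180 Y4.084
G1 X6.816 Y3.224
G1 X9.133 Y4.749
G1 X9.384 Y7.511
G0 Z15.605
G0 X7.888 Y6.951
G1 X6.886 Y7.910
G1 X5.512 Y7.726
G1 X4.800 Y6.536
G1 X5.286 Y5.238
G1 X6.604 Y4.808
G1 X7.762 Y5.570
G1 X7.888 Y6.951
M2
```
solid part
  facet normal 0.0000 0.0000 -1.0000
    outer loop
      vertex 2.876 11.729 0.000
      vertex 8.373 12.467 0.000
      vertex 12.377 8.630 0.000
    endloop
  endfacet
  facet normal 0.0000 0.0000 -1.0000
    outer loop
      vertex 0.026 6.971 0.000
      vertex 2.876 11.729 0.000
      vertex 12.377 8.630 0.000
    endloop
  endfacet
  facet normal 0.0000 0.0000 -1.0000
    outer loop
      vertex 1.969 1.777 0.000
      vertex 0.026 6.971 0.000
      vertex 12.377 8.630 0.000
    endloop
  endfacet
  facet normal 0.0000 0.0000 -1.0000
    outer loop
      vertex 7.242 0.057 0.000
      vertex 1.969 1.777 0.000
      vertex 12.377 8.630 0.000
    endloop
  endfacet
  facet normal 0.0000 0.0000 -1.0000
    outer loop
      vertex 11.874 3.107 0.000
      vertex 7.242 0.057 0.000
      vertex 12.377 8.630 0.000
    endloop
  endfacet
  facet normal 0.6668 0.6958 0.2667
    outer loop
      vertex 12.377 8.630 0.000
      vertex 8.373 12.467 0.000
      vertex 6.391 6.391 20.806
    endloop
  endfacet
  facet normal -0.1282 0.9552 0.2667
    outer loop
      vertex 8.373 12.467 0.000
      vertex 2.876 11.729 0.000
      vertex 6.391 6.391 20.806
    endloop
  endfacet
  facet normal -0.8268 0.4952 0.2667
    outer loop
      vertex 2.876 11.729 0.000
      vertex 0.026 6.971 0.000
      vertex 6.391 6.391 20.806
    endloop
  endfacet
  facet normal -0.9027 -0.3377 0.2667
    outer loop
      vertex 0.026 6.971 0.000
      vertex 1.969 1.777 0.000
      vertex 6.391 6.391 20.806
    endloop
  endfacet
  facet normal -0.2989 -0.9163 0.2667
    outer loop
      vertex 1.969 1.777 0.000
      vertex 7.242 0.057 0.000
      vertex 6.391 6.391 20.806
    endloop
  endfacet
  facet normal 0.5300 -0.8049 0.2667
    outer loop
      vertex 7.242 0.057 0.000
      vertex 11.874 3.107 0.000
      vertex 6.391 6.391 20.806
    endloop
  endfacet
  facet normal 0.9598 -0.0874 0.2667
    outer loop
      vertex 11.874 3.107 0.000
      vertex 12.377 8.630 0.000
      vertex 6.391 6.391 20.806
    endloop
  endfacet
endsolid part

The G0 Z moves step by Δz≈5.202 mm. The G1 loops shrink linearly with z, so the solid tapers from its base footprint up to z≈20.8. Closing with a flat bottom cap and the tapered top and triangulating gives 12 facets — a regular 7-sided pyramid, base circumscribed radius ≈ 6.39 mm, apex at z ≈ 20.8 mm.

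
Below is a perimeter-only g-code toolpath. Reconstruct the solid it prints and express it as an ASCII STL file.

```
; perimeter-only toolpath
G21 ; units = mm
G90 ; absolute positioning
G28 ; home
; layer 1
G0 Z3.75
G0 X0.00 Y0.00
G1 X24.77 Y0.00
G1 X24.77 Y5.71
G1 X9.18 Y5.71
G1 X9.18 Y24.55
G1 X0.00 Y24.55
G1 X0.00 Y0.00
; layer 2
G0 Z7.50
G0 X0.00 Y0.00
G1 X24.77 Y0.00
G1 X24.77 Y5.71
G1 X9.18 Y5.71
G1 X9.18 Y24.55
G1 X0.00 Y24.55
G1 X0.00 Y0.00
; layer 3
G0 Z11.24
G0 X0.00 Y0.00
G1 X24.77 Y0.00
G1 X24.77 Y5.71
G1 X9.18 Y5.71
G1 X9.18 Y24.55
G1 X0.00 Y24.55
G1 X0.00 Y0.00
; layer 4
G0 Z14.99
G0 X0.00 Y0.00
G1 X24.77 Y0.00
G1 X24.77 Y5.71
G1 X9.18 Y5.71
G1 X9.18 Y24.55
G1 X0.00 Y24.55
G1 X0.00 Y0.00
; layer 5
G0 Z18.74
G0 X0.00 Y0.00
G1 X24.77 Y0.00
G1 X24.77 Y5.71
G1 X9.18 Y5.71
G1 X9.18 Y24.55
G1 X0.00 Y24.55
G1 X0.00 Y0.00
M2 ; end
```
solid part
  facet normal 0.0000 0.0000 -1.0000
    outer loop
      vertex 24.77 5.71 0.00
      vertex 24.77 0.00 0.00
      vertex 0.00 0.00 0.00
    endloop
  endfacet
  facet normal 0.0000 0.0000 -1.0000
    outer loop
      vertex 9.18 5.71 0.00
      vertex 24.77 5.71 0.00
      vertex 0.00 0.00 0.00
    endloop
  endfacet
  facet normal 0.0000 0.0000 -1.0000
    outer loop
      vertex 9.18 24.55 0.00
      vertex 9.18 5.71 0.00
      vertex 0.00 0.00 0.00
    endloop
  endfacet
  facet normal 0.0000 0.0000 -1.0000
    outer loop
      vertex 0.00 24.55 0.00
      vertex 9.18 24.55 0.00
      vertex 0.00 0.00 0.00
    endloop
  endfacet
  facet normal 0.0000 0.0000 1.0000
    outer loop
      vertex 0.00 0.00 18.74
      vertex 24.77 0.00 18.74
      vertex 24.77 5.71 18.74
    endloop
  endfacet
  facet normal 0.0000 0.0000 1.0000
    outer loop
      vertex 0.00 0.00 18.74
      vertex 24.77 5.71 18.74
      vertex 9.18 5.71 18.74
    endloop
  endfacet
  facet normal 0.0000 0.0000 1.0000
    outer loop
      vertex 0.00 0.00 18.74
      vertex 9.18 5.71 18.74
      vertex 9.18 24.55 18.74
    endloop
  endfacet
  facet normal 0.0000 0.0000 1.0000
    outer loop
      vertex 0.00 0.00 18.74
      vertex 9.18 24.55 18.74
      vertex 0.00 24.55 18.74
    endloop
  endfacet
  facet normal 0.0000 -1.0000 0.0000
    outer loop
      vertex 0.00 0.00 0.00
      vertex 24.77 0.00 0.00
      vertex 24.77 0.00 18.74
    endloop
  endfacet
  facet normal 0.0000 -1.0000 0.0000
    outer loop
      vertex 0.00 0.00 0.00
      vertex 24.77 0.00 18.74
      vertex 0.00 0.00 18.74
    endloop
  endfacet
  facet normal 1.0000 0.0000 0.0000
    outer loop
      vertex 24.77 0.00 0.00
      vertex 24.77 5.71 0.00
      vertex 24.77 5.71 18.74
    endloop
  endfacet
  facet normal 1.0000 0.0000 0.0000
    outer loop
      vertex 24.77 0.00 0.00
      vertex 24.77 5.71 18.74
      vertex 24.77 0.00 18.74
    endloop
  endfacet
  facet normal 0.0000 1.0000 0.0000
    outer loop
      vertex 24.77 5.71 0.00
      vertex 9.18 5.71 0.00
      vertex 9.18 5.71 18.74
    endloop
  endfacet
  facet normal 0.0000 1.0000 0.0000
    outer loop
      vertex 24.77 5.71 0.00
      vertex 9.18 5.71 18.74
      vertex 24.77 5.71 18.74
    endloop
  endfacet
  facet normal 1.0000 0.0000 0.0000
    outer loop
      vertex 9.18 5.71 0.00
      vertex 9.18 24.55 0.00
      vertex 9.18 24.55 18.74
    endloop
  endfacet
  facet normal 1.0000 0.0000 0.0000
    outer loop
      vertex 9.18 5.71 0.00
      vertex 9.18 24.55 18.74
      vertex 9.18 5.71 18.74
    endloop
  endfacet
  facet normal 0.0000 1.0000 0.0000
    outer loop
      vertex 9.18 24.55 0.00
      vertex 0.00 24.55 0.00
      vertex 0.00 24.55 18.74
    endloop
  endfacet
  facet normal 0.0000 1.0000 0.0000
    outer loop
      vertex 9.18 24.55 0.00
      vertex 0.00 24.55 18.74
      vertex 9.18 24.55 18.74
    endloop
  endfacet
  facet normal -1.0000 0.0000 0.0000
    outer loop
      vertex 0.00 24.55 0.00
      vertex 0.00 0.00 0.00
      vertex 0.00 0.00 18.74
    endloop
  endfacet
  facet normal -1.0000 0.0000 0.0000
    outer loop
      vertex 0.00 24.55 0.00
      vertex 0.00 0.00 18.74
      vertex 0.00 24.55 18.74
    endloop
  endfacet
endsolid part

The G0 Z moves step by Δz≈3.75 mm. Every layer's G1 loop is the same polygon, so the solid is a straight extrusion of it from z=0 to z≈18.7. Closing with flat bottom and top caps and triangulating gives 20 facets — an L-shaped prism: outer 24.8 × 24.6 mm, arm thicknesses ≈ 5.71 mm (horizontal) and 9.18 mm (vertical), extruded 18.7 mm in z.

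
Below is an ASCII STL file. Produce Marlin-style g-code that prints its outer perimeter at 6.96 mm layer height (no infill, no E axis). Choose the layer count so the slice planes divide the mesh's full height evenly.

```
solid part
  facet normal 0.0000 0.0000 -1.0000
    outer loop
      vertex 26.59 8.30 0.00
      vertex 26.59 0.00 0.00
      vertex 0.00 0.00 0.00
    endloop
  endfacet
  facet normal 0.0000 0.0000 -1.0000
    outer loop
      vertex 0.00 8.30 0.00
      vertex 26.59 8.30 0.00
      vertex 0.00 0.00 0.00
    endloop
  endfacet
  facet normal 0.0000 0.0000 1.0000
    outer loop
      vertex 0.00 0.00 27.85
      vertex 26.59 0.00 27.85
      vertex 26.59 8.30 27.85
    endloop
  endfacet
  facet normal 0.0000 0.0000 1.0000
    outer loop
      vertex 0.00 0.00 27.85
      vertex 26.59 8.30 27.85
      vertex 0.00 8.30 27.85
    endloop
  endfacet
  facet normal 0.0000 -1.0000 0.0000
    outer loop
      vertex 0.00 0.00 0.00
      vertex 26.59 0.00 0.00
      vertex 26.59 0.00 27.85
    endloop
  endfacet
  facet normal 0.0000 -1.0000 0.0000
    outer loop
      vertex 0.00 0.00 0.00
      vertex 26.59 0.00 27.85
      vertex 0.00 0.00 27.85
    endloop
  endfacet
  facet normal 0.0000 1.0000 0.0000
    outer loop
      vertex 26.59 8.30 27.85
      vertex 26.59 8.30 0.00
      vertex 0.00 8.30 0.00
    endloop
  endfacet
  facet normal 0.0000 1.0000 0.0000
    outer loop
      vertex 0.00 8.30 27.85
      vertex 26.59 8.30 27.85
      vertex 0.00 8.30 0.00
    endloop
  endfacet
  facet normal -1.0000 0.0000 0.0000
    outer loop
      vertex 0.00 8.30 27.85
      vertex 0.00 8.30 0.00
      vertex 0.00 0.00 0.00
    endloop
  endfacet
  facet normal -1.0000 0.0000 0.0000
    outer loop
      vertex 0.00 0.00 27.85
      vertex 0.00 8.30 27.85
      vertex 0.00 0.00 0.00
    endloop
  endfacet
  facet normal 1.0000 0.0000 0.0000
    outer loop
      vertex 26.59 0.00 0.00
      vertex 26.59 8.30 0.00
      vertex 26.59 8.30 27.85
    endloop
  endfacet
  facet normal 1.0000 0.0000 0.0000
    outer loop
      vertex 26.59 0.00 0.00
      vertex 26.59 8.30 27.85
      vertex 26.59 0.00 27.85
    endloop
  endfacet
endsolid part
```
; perimeter-only toolpath
G21 ; units = mm
G90 ; absolute positioning
G28 ; home
; layer 1
G0 Z6.96
G0 X0.00 Y0.00
G1 X26.59 Y0.00
G1 X26.59 Y8.30
G1 X0.00 Y8.30
G1 X0.00 Y0.00
; layer 2
G0 Z13.93
G0 X0.00 Y0.00
G1 X26.59 Y0.00
G1 X26.59 Y8.30
G1 X0.00 Y8.30
G1 X0.00 Y0.00
; layer 3
G0 Z20.89
G0 X0.00 Y0.00
G1 X26.59 Y0.00
G1 X26.59 Y8.30
G1 X0.00 Y8.30
G1 X0.00 Y0.00
; layer 4
G0 Z27.85
G0 X0.00 Y0.00
G1 X26.59 Y0.00
G1 X26.59 Y8.30
G1 X0.00 Y8.30
G1 X0.00 Y0.00
M2 ; end

The solid is a rectangular box, roughly 26.6 × 8.3 mm footprint and 27.9 mm tall. Slicing at Δz = 6.96 mm — 4 equal slices spanning the solid's height, so layer i sits at z = i·h/4 — gives 4 non-empty perimeters. Each is a 4-segment closed polygon; G0 lifts to the layer z and rapids to the start vertex, then G1 traces the edges.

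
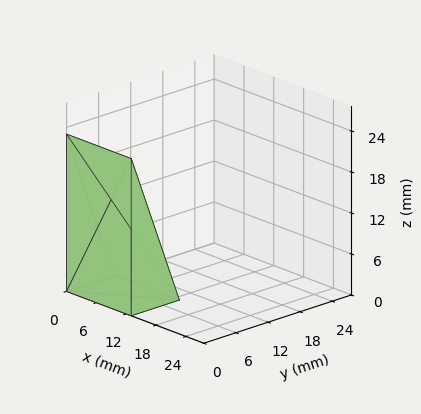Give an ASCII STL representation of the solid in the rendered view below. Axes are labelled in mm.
Reading the render: the shape is a wedge (ramp): 13 × 9 mm base, rising to 23 mm along the y=0 edge and sloping linearly to z=0 at y=9 (dimensions read to the nearest mm from the axis ticks). For the STL, each face is triangulated and given an outward normal.

solid part
  facet normal 0.0000 0.0000 -1.0000
    outer loop
      vertex 13.000 9.000 0.000
      vertex 13.000 0.000 0.000
      vertex 0.000 0.000 0.000
    endloop
  endfacet
  facet normal 0.0000 0.0000 -1.0000
    outer loop
      vertex 0.000 9.000 0.000
      vertex 13.000 9.000 0.000
      vertex 0.000 0.000 0.000
    endloop
  endfacet
  facet normal 0.0000 -1.0000 0.0000
    outer loop
      vertex 0.000 0.000 0.000
      vertex 13.000 0.000 0.000
      vertex 13.000 0.000 23.000
    endloop
  endfacet
  facet normal 0.0000 -1.0000 0.0000
    outer loop
      vertex 0.000 0.000 0.000
      vertex 13.000 0.000 23.000
      vertex 0.000 0.000 23.000
    endloop
  endfacet
  facet normal 0.0000 0.9312 0.3644
    outer loop
      vertex 0.000 0.000 23.000
      vertex 13.000 0.000 23.000
      vertex 13.000 9.000 0.000
    endloop
  endfacet
  facet normal 0.0000 0.9312 0.3644
    outer loop
      vertex 0.000 0.000 23.000
      vertex 13.000 9.000 0.000
      vertex 0.000 9.000 0.000
    endloop
  endfacet
  facet normal -1.0000 0.0000 0.0000
    outer loop
      vertex 0.000 0.000 23.000
      vertex 0.000 9.000 0.000
      vertex 0.000 0.000 0.000
    endloop
  endfacet
  facet normal 1.0000 0.0000 0.0000
    outer loop
      vertex 13.000 0.000 0.000
      vertex 13.000 9.000 0.000
      vertex 13.000 0.000 23.000
    endloop
  endfacet
endsolid part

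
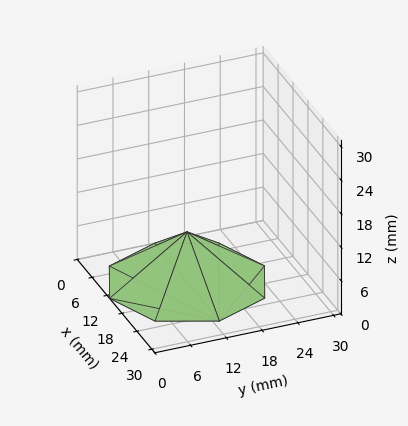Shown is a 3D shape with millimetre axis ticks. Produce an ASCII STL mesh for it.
Reading the render: the shape is a regular 8-sided pyramid, base circumscribed radius ≈ 13 mm, apex at z ≈ 9 mm (dimensions read to the nearest mm from the axis ticks). For the STL, each face is triangulated and given an outward normal.

solid part
  facet normal 0.0000 0.0000 -1.0000
    outer loop
      vertex 13.0 26.0 0.0
      vertex 22.2 22.2 0.0
      vertex 26.0 13.0 0.0
    endloop
  endfacet
  facet normal 0.0000 0.0000 -1.0000
    outer loop
      vertex 3.8 22.2 0.0
      vertex 13.0 26.0 0.0
      vertex 26.0 13.0 0.0
    endloop
  endfacet
  facet normal 0.0000 0.0000 -1.0000
    outer loop
      vertex 0.0 13.0 0.0
      vertex 3.8 22.2 0.0
      vertex 26.0 13.0 0.0
    endloop
  endfacet
  facet normal 0.0000 0.0000 -1.0000
    outer loop
      vertex 3.8 3.8 0.0
      vertex 0.0 13.0 0.0
      vertex 26.0 13.0 0.0
    endloop
  endfacet
  facet normal 0.0000 0.0000 -1.0000
    outer loop
      vertex 13.0 0.0 0.0
      vertex 3.8 3.8 0.0
      vertex 26.0 13.0 0.0
    endloop
  endfacet
  facet normal 0.0000 0.0000 -1.0000
    outer loop
      vertex 22.2 3.8 0.0
      vertex 13.0 0.0 0.0
      vertex 26.0 13.0 0.0
    endloop
  endfacet
  facet normal 0.5541 0.2289 0.8004
    outer loop
      vertex 26.0 13.0 0.0
      vertex 22.2 22.2 0.0
      vertex 13.0 13.0 9.0
    endloop
  endfacet
  facet normal 0.2289 0.5541 0.8004
    outer loop
      vertex 22.2 22.2 0.0
      vertex 13.0 26.0 0.0
      vertex 13.0 13.0 9.0
    endloop
  endfacet
  facet normal -0.2289 0.5541 0.8004
    outer loop
      vertex 13.0 26.0 0.0
      vertex 3.8 22.2 0.0
      vertex 13.0 13.0 9.0
    endloop
  endfacet
  facet normal -0.5541 0.2289 0.8004
    outer loop
      vertex 3.8 22.2 0.0
      vertex 0.0 13.0 0.0
      vertex 13.0 13.0 9.0
    endloop
  endfacet
  facet normal -0.5541 -0.2289 0.8004
    outer loop
      vertex 0.0 13.0 0.0
      vertex 3.8 3.8 0.0
      vertex 13.0 13.0 9.0
    endloop
  endfacet
  facet normal -0.2289 -0.5541 0.8004
    outer loop
      vertex 3.8 3.8 0.0
      vertex 13.0 0.0 0.0
      vertex 13.0 13.0 9.0
    endloop
  endfacet
  facet normal 0.2289 -0.5541 0.8004
    outer loop
      vertex 13.0 0.0 0.0
      vertex 22.2 3.8 0.0
      vertex 13.0 13.0 9.0
    endloop
  endfacet
  facet normal 0.5541 -0.2289 0.8004
    outer loop
      vertex 22.2 3.8 0.0
      vertex 26.0 13.0 0.0
      vertex 13.0 13.0 9.0
    endloop
  endfacet
endsolid part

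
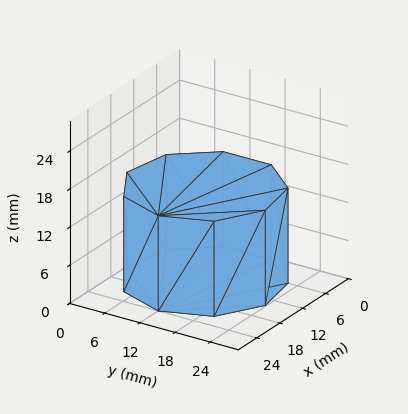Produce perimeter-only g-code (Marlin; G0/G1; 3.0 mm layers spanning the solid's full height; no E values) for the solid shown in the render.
Reading the render: the shape is a regular 9-sided prism (a cylinder approximated with 9 flat sides), circumscribed radius ≈ 12 mm, height ≈ 15 mm (dimensions read to the nearest mm from the axis ticks). For the g-code, the solid's height is divided into equal slices at the stated Δz and each level perimeter traced with G1 moves after a G0 lift.

; perimeter-only toolpath
G21 ; units = mm
G90 ; absolute positioning
G28 ; home
; layer 1
G0 Z3.0
G0 X24.0 Y12.0
G1 X21.2 Y19.7
G1 X14.1 Y23.8
G1 X6.0 Y22.4
G1 X0.7 Y16.1
G1 X0.7 Y7.9
G1 X6.0 Y1.6
G1 X14.1 Y0.2
G1 X21.2 Y4.3
G1 X24.0 Y12.0
; layer 2
G0 Z6.0
G0 X24.0 Y12.0
G1 X21.2 Y19.7
G1 X14.1 Y23.8
G1 X6.0 Y22.4
G1 X0.7 Y16.1
G1 X0.7 Y7.9
G1 X6.0 Y1.6
G1 X14.1 Y0.2
G1 X21.2 Y4.3
G1 X24.0 Y12.0
; layer 3
G0 Z9.0
G0 X24.0 Y12.0
G1 X21.2 Y19.7
G1 X14.1 Y23.8
G1 X6.0 Y22.4
G1 X0.7 Y16.1
G1 X0.7 Y7.9
G1 X6.0 Y1.6
G1 X14.1 Y0.2
G1 X21.2 Y4.3
G1 X24.0 Y12.0
; layer 4
G0 Z12.0
G0 X24.0 Y12.0
G1 X21.2 Y19.7
G1 X14.1 Y23.8
G1 X6.0 Y22.4
G1 X0.7 Y16.1
G1 X0.7 Y7.9
G1 X6.0 Y1.6
G1 X14.1 Y0.2
G1 X21.2 Y4.3
G1 X24.0 Y12.0
; layer 5
G0 Z15.0
G0 X24.0 Y12.0
G1 X21.2 Y19.7
G1 X14.1 Y23.8
G1 X6.0 Y22.4
G1 X0.7 Y16.1
G1 X0.7 Y7.9
G1 X6.0 Y1.6
G1 X14.1 Y0.2
G1 X21.2 Y4.3
G1 X24.0 Y12.0
M2 ; end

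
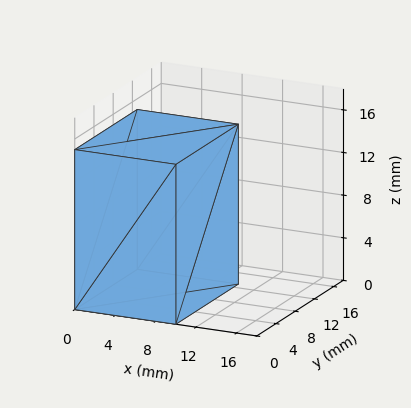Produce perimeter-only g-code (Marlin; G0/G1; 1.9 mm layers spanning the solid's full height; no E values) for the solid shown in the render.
Reading the render: the shape is a rectangular box, roughly 10 × 13 mm footprint and 15 mm tall (dimensions read to the nearest mm from the axis ticks). For the g-code, the solid's height is divided into equal slices at the stated Δz and each level perimeter traced with G1 moves after a G0 lift.

; perimeter-only toolpath
G21 ; units = mm
G90 ; absolute positioning
G28 ; home
; layer 1
G0 Z1.9
G0 X0.0 Y0.0
G1 X10.0 Y0.0
G1 X10.0 Y13.0
G1 X0.0 Y13.0
G1 X0.0 Y0.0
; layer 2
G0 Z3.8
G0 X0.0 Y0.0
G1 X10.0 Y0.0
G1 X10.0 Y13.0
G1 X0.0 Y13.0
G1 X0.0 Y0.0
; layer 3
G0 Z5.6
G0 X0.0 Y0.0
G1 X10.0 Y0.0
G1 X10.0 Y13.0
G1 X0.0 Y13.0
G1 X0.0 Y0.0
; layer 4
G0 Z7.5
G0 X0.0 Y0.0
G1 X10.0 Y0.0
G1 X10.0 Y13.0
G1 X0.0 Y13.0
G1 X0.0 Y0.0
; layer 5
G0 Z9.4
G0 X0.0 Y0.0
G1 X10.0 Y0.0
G1 X10.0 Y13.0
G1 X0.0 Y13.0
G1 X0.0 Y0.0
; layer 6
G0 Z11.2
G0 X0.0 Y0.0
G1 X10.0 Y0.0
G1 X10.0 Y13.0
G1 X0.0 Y13.0
G1 X0.0 Y0.0
; layer 7
G0 Z13.1
G0 X0.0 Y0.0
G1 X10.0 Y0.0
G1 X10.0 Y13.0
G1 X0.0 Y13.0
G1 X0.0 Y0.0
; layer 8
G0 Z15.0
G0 X0.0 Y0.0
G1 X10.0 Y0.0
G1 X10.0 Y13.0
G1 X0.0 Y13.0
G1 X0.0 Y0.0
M2 ; end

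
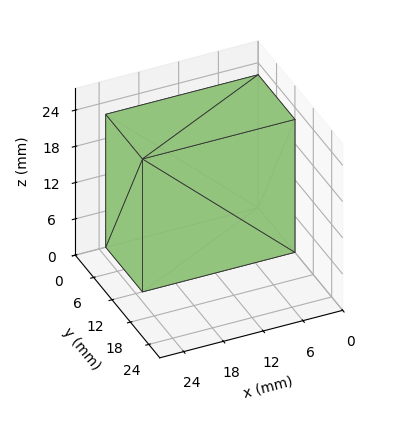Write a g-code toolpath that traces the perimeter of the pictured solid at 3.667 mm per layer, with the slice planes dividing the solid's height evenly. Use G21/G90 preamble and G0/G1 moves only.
Reading the render: the shape is a rectangular box, roughly 23 × 12 mm footprint and 22 mm tall (dimensions read to the nearest mm from the axis ticks). For the g-code, the solid's height is divided into equal slices at the stated Δz and each level perimeter traced with G1 moves after a G0 lift.

; perimeter-only toolpath
G21 ; units = mm
G90 ; absolute positioning
G28 ; home
; layer 1
G0 Z3.667
G0 X0.000 Y0.000
G1 X23.000 Y0.000
G1 X23.000 Y12.000
G1 X0.000 Y12.000
G1 X0.000 Y0.000
; layer 2
G0 Z7.333
G0 X0.000 Y0.000
G1 X23.000 Y0.000
G1 X23.000 Y12.000
G1 X0.000 Y12.000
G1 X0.000 Y0.000
; layer 3
G0 Z11.000
G0 X0.000 Y0.000
G1 X23.000 Y0.000
G1 X23.000 Y12.000
G1 X0.000 Y12.000
G1 X0.000 Y0.000
; layer 4
G0 Z14.667
G0 X0.000 Y0.000
G1 X23.000 Y0.000
G1 X23.000 Y12.000
G1 X0.000 Y12.000
G1 X0.000 Y0.000
; layer 5
G0 Z18.333
G0 X0.000 Y0.000
G1 X23.000 Y0.000
G1 X23.000 Y12.000
G1 X0.000 Y12.000
G1 X0.000 Y0.000
; layer 6
G0 Z22.000
G0 X0.000 Y0.000
G1 X23.000 Y0.000
G1 X23.000 Y12.000
G1 X0.000 Y12.000
G1 X0.000 Y0.000
M2 ; end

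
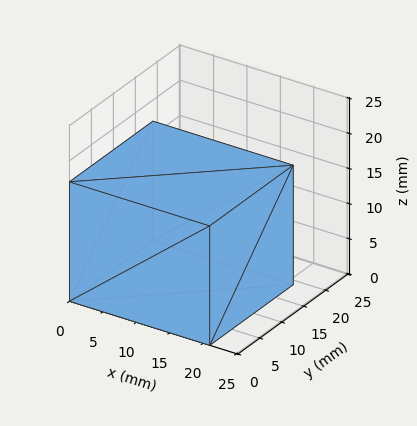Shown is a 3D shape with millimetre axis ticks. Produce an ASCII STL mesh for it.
Reading the render: the shape is a rectangular box, roughly 21 × 19 mm footprint and 17 mm tall (dimensions read to the nearest mm from the axis ticks). For the STL, each face is triangulated and given an outward normal.

solid part
  facet normal 0.0000 0.0000 -1.0000
    outer loop
      vertex 21.00 19.00 0.00
      vertex 21.00 0.00 0.00
      vertex 0.00 0.00 0.00
    endloop
  endfacet
  facet normal 0.0000 0.0000 -1.0000
    outer loop
      vertex 0.00 19.00 0.00
      vertex 21.00 19.00 0.00
      vertex 0.00 0.00 0.00
    endloop
  endfacet
  facet normal 0.0000 0.0000 1.0000
    outer loop
      vertex 0.00 0.00 17.00
      vertex 21.00 0.00 17.00
      vertex 21.00 19.00 17.00
    endloop
  endfacet
  facet normal 0.0000 0.0000 1.0000
    outer loop
      vertex 0.00 0.00 17.00
      vertex 21.00 19.00 17.00
      vertex 0.00 19.00 17.00
    endloop
  endfacet
  facet normal 0.0000 -1.0000 0.0000
    outer loop
      vertex 0.00 0.00 0.00
      vertex 21.00 0.00 0.00
      vertex 21.00 0.00 17.00
    endloop
  endfacet
  facet normal 0.0000 -1.0000 0.0000
    outer loop
      vertex 0.00 0.00 0.00
      vertex 21.00 0.00 17.00
      vertex 0.00 0.00 17.00
    endloop
  endfacet
  facet normal 0.0000 1.0000 0.0000
    outer loop
      vertex 21.00 19.00 17.00
      vertex 21.00 19.00 0.00
      vertex 0.00 19.00 0.00
    endloop
  endfacet
  facet normal 0.0000 1.0000 0.0000
    outer loop
      vertex 0.00 19.00 17.00
      vertex 21.00 19.00 17.00
      vertex 0.00 19.00 0.00
    endloop
  endfacet
  facet normal -1.0000 0.0000 0.0000
    outer loop
      vertex 0.00 19.00 17.00
      vertex 0.00 19.00 0.00
      vertex 0.00 0.00 0.00
    endloop
  endfacet
  facet normal -1.0000 0.0000 0.0000
    outer loop
      vertex 0.00 0.00 17.00
      vertex 0.00 19.00 17.00
      vertex 0.00 0.00 0.00
    endloop
  endfacet
  facet normal 1.0000 0.0000 0.0000
    outer loop
      vertex 21.00 0.00 0.00
      vertex 21.00 19.00 0.00
      vertex 21.00 19.00 17.00
    endloop
  endfacet
  facet normal 1.0000 0.0000 0.0000
    outer loop
      vertex 21.00 0.00 0.00
      vertex 21.00 19.00 17.00
      vertex 21.00 0.00 17.00
    endloop
  endfacet
endsolid part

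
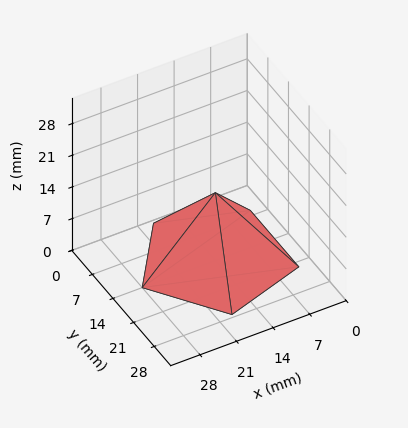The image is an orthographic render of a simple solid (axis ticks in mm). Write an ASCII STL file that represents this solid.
Reading the render: the shape is a regular 5-sided pyramid, base circumscribed radius ≈ 14 mm, apex at z ≈ 15 mm (dimensions read to the nearest mm from the axis ticks). For the STL, each face is triangulated and given an outward normal.

solid part
  facet normal 0.0000 0.0000 -1.0000
    outer loop
      vertex 2.67 22.23 0.00
      vertex 18.33 27.31 0.00
      vertex 28.00 14.00 0.00
    endloop
  endfacet
  facet normal 0.0000 0.0000 -1.0000
    outer loop
      vertex 2.67 5.77 0.00
      vertex 2.67 22.23 0.00
      vertex 28.00 14.00 0.00
    endloop
  endfacet
  facet normal 0.0000 0.0000 -1.0000
    outer loop
      vertex 18.33 0.69 0.00
      vertex 2.67 5.77 0.00
      vertex 28.00 14.00 0.00
    endloop
  endfacet
  facet normal 0.6456 0.4691 0.6026
    outer loop
      vertex 28.00 14.00 0.00
      vertex 18.33 27.31 0.00
      vertex 14.00 14.00 15.00
    endloop
  endfacet
  facet normal -0.2463 0.7592 0.6025
    outer loop
      vertex 18.33 27.31 0.00
      vertex 2.67 22.23 0.00
      vertex 14.00 14.00 15.00
    endloop
  endfacet
  facet normal -0.7980 0.0000 0.6027
    outer loop
      vertex 2.67 22.23 0.00
      vertex 2.67 5.77 0.00
      vertex 14.00 14.00 15.00
    endloop
  endfacet
  facet normal -0.2463 -0.7592 0.6025
    outer loop
      vertex 2.67 5.77 0.00
      vertex 18.33 0.69 0.00
      vertex 14.00 14.00 15.00
    endloop
  endfacet
  facet normal 0.6456 -0.4691 0.6026
    outer loop
      vertex 18.33 0.69 0.00
      vertex 28.00 14.00 0.00
      vertex 14.00 14.00 15.00
    endloop
  endfacet
endsolid part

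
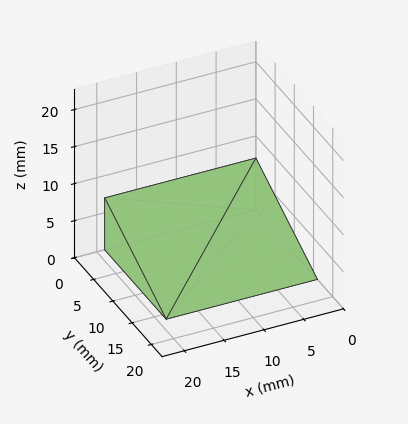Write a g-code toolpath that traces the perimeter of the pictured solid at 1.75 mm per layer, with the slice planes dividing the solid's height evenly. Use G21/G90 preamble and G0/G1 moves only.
Reading the render: the shape is a wedge (ramp): 19 × 16 mm base, rising to 7 mm along the y=0 edge and sloping linearly to z=0 at y=16 (dimensions read to the nearest mm from the axis ticks). For the g-code, the solid's height is divided into equal slices at the stated Δz and each level perimeter traced with G1 moves after a G0 lift.

; perimeter-only toolpath
G21 ; units = mm
G90 ; absolute positioning
G28 ; home
; layer 1
G0 Z1.75
G0 X0.00 Y0.00
G1 X19.00 Y0.00
G1 X19.00 Y12.00
G1 X0.00 Y12.00
G1 X0.00 Y0.00
; layer 2
G0 Z3.50
G0 X0.00 Y0.00
G1 X19.00 Y0.00
G1 X19.00 Y8.00
G1 X0.00 Y8.00
G1 X0.00 Y0.00
; layer 3
G0 Z5.25
G0 X0.00 Y0.00
G1 X19.00 Y0.00
G1 X19.00 Y4.00
G1 X0.00 Y4.00
G1 X0.00 Y0.00
M2 ; end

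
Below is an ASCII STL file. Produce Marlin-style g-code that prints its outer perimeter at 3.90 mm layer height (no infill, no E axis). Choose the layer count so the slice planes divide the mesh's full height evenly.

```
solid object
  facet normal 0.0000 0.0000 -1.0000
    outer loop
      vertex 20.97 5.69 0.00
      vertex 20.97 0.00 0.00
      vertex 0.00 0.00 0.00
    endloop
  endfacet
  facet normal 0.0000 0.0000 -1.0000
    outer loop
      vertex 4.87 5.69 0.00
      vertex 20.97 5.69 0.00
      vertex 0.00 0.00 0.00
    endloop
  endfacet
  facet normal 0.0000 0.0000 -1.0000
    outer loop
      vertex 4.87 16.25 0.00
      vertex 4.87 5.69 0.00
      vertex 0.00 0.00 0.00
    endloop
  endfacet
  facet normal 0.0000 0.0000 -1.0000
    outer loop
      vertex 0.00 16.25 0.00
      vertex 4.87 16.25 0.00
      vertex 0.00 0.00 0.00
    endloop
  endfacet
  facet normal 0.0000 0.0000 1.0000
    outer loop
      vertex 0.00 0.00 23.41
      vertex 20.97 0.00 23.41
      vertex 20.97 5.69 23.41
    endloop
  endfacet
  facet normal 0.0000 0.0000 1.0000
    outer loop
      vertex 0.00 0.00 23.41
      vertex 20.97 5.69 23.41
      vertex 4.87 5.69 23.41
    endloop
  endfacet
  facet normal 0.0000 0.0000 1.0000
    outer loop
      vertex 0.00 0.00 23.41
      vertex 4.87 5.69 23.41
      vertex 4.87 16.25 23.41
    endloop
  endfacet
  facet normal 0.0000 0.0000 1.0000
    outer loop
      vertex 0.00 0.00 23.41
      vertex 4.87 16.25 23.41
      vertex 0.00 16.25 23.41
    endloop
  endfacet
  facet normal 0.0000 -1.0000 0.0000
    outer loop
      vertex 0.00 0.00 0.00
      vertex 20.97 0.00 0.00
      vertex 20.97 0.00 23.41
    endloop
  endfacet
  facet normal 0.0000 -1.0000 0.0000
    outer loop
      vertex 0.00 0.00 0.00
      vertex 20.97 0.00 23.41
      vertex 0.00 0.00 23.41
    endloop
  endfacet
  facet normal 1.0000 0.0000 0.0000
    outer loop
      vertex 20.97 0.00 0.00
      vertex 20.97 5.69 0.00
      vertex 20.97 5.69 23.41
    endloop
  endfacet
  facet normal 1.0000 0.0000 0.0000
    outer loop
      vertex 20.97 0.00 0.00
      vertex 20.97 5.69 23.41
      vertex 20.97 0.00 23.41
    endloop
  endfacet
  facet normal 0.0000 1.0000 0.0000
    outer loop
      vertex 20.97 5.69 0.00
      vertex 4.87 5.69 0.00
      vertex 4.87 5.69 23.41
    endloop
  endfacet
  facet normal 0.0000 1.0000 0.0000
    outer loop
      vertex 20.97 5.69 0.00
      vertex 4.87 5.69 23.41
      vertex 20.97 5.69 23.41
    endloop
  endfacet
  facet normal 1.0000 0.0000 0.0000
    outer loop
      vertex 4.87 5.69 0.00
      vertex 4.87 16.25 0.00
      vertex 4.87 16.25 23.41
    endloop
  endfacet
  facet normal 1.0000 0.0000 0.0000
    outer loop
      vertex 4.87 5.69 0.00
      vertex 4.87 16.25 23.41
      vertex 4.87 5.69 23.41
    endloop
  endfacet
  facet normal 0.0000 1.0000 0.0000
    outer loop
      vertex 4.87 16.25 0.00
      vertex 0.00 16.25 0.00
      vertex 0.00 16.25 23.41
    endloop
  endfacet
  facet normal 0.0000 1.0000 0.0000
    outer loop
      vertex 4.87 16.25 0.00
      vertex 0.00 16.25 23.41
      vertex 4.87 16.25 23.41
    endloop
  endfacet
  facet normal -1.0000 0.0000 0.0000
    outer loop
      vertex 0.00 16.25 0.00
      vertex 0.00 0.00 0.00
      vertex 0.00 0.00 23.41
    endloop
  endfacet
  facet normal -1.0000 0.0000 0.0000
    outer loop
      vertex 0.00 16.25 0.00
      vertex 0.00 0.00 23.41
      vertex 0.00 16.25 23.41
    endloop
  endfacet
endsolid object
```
; perimeter-only toolpath
G21 ; units = mm
G90 ; absolute positioning
G28 ; home
; layer 1
G0 Z3.90
G0 X0.00 Y0.00
G1 X20.97 Y0.00
G1 X20.97 Y5.69
G1 X4.87 Y5.69
G1 X4.87 Y16.25
G1 X0.00 Y16.25
G1 X0.00 Y0.00
; layer 2
G0 Z7.80
G0 X0.00 Y0.00
G1 X20.97 Y0.00
G1 X20.97 Y5.69
G1 X4.87 Y5.69
G1 X4.87 Y16.25
G1 X0.00 Y16.25
G1 X0.00 Y0.00
; layer 3
G0 Z11.71
G0 X0.00 Y0.00
G1 X20.97 Y0.00
G1 X20.97 Y5.69
G1 X4.87 Y5.69
G1 X4.87 Y16.25
G1 X0.00 Y16.25
G1 X0.00 Y0.00
; layer 4
G0 Z15.61
G0 X0.00 Y0.00
G1 X20.97 Y0.00
G1 X20.97 Y5.69
G1 X4.87 Y5.69
G1 X4.87 Y16.25
G1 X0.00 Y16.25
G1 X0.00 Y0.00
; layer 5
G0 Z19.51
G0 X0.00 Y0.00
G1 X20.97 Y0.00
G1 X20.97 Y5.69
G1 X4.87 Y5.69
G1 X4.87 Y16.25
G1 X0.00 Y16.25
G1 X0.00 Y0.00
; layer 6
G0 Z23.41
G0 X0.00 Y0.00
G1 X20.97 Y0.00
G1 X20.97 Y5.69
G1 X4.87 Y5.69
G1 X4.87 Y16.25
G1 X0.00 Y16.25
G1 X0.00 Y0.00
M2 ; end

The solid is an L-shaped prism: outer 21 × 16.2 mm, arm thicknesses ≈ 5.69 mm (horizontal) and 4.87 mm (vertical), extruded 23.4 mm in z. Slicing at Δz = 3.90 mm — 6 equal slices spanning the solid's height, so layer i sits at z = i·h/6 — gives 6 non-empty perimeters. Each is a 6-segment closed polygon; G0 lifts to the layer z and rapids to the start vertex, then G1 traces the edges.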